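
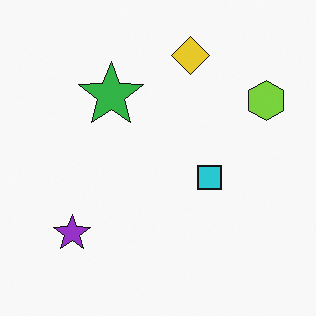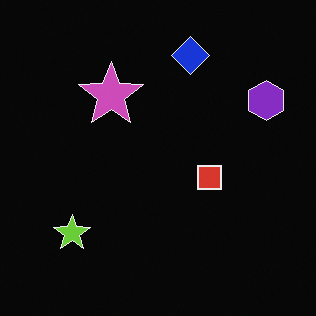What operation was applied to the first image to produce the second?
Color-inverted (negative).

The light background has become dark and every shape's color is its complement — a photographic negative.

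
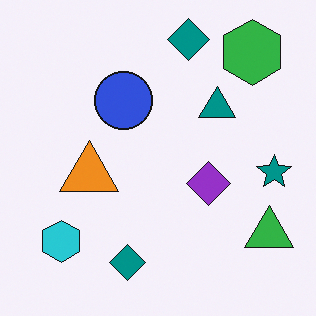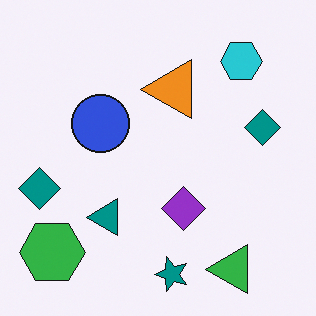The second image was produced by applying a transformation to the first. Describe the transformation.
The second image is the first transposed (reflected across the top-left ↔ bottom-right diagonal).

Shapes have swapped their row and column positions — what was in the top-right is now in the bottom-left — a diagonal reflection.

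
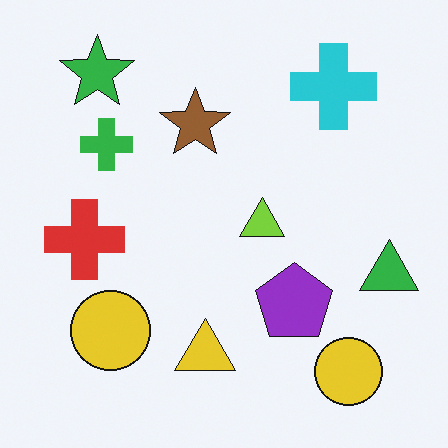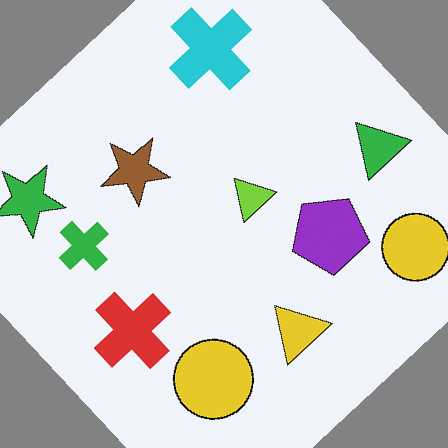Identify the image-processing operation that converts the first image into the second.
Rotated counter-clockwise by a large amount — several tens of degrees.

Every shape is tilted by the same angle and the image corners show triangular fill wedges — a whole-image rotation by a non-right angle.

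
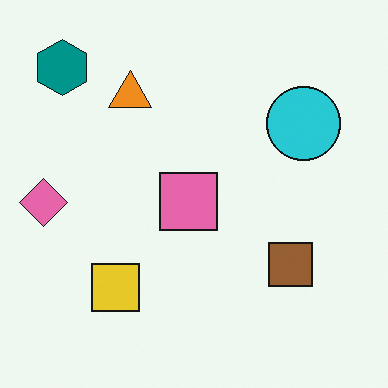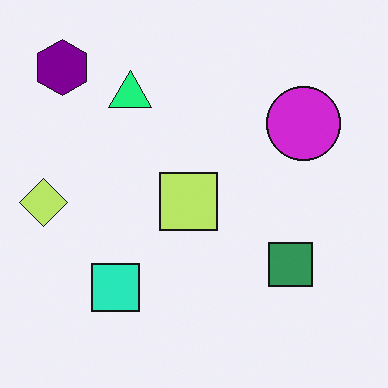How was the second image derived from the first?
It was hue-shifted by a moderate amount.

Every shape's color has rotated by the same amount around the hue wheel — a uniform hue shift.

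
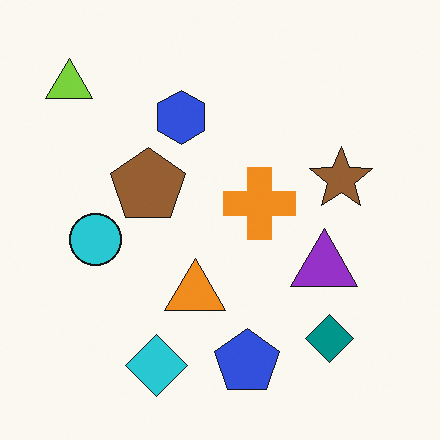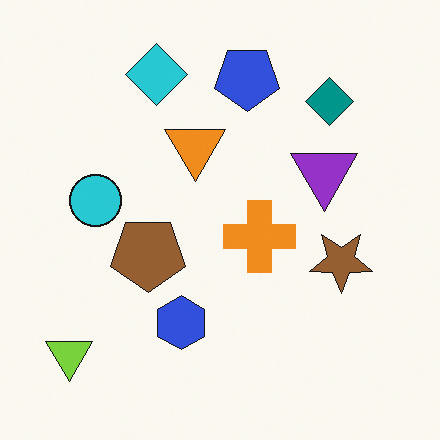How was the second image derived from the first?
The image was flipped vertically (top ↔ bottom).

The cyan diamond is in the bottom of the first image and the top of the second — shapes on opposite sides of the horizontal midline have swapped in a mirror flip.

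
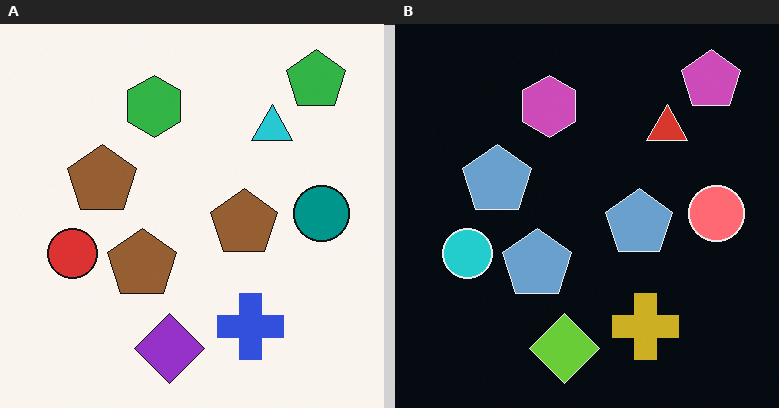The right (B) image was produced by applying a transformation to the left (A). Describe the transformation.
The transformation is: color-inverted (negative).

The light background has become dark and every shape's color is its complement — a photographic negative.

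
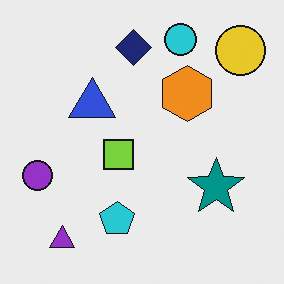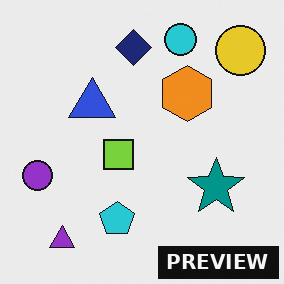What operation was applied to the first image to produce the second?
This is the original image watermarked with the text "PREVIEW" in the lower-right corner.

A dark label reading "PREVIEW" appears in the lower-right corner.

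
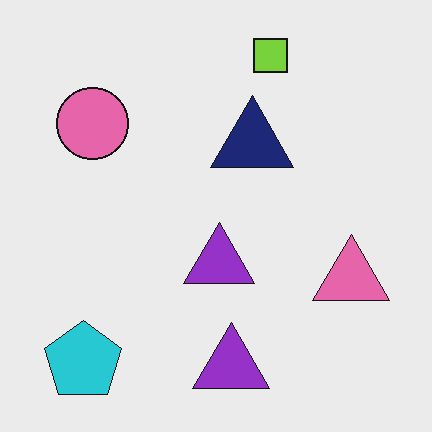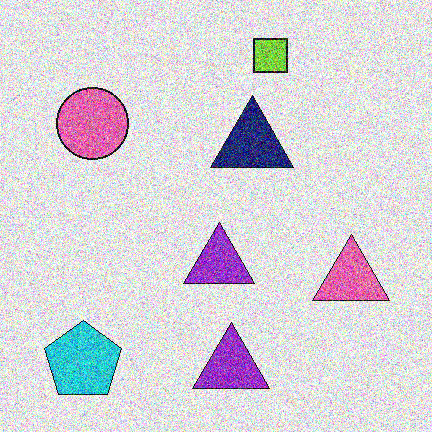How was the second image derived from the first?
It was degraded with heavy additive noise.

Random speckle covers the whole image, including the flat background.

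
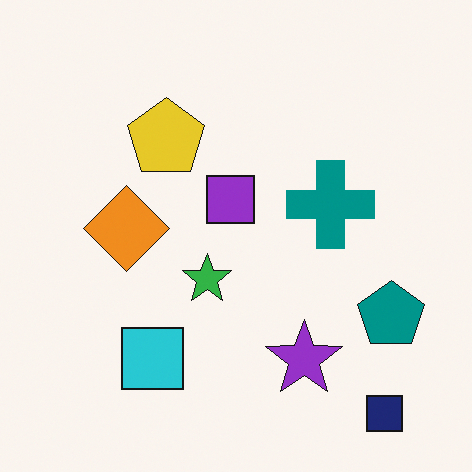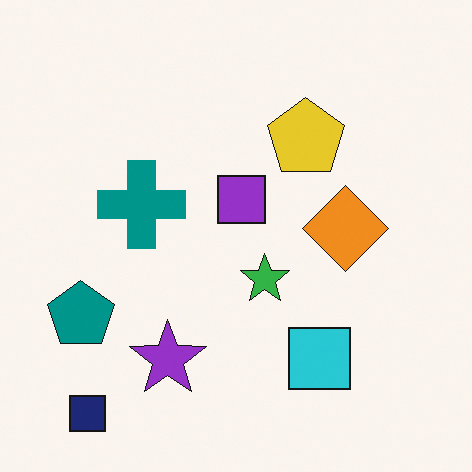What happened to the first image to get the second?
Flipped horizontally (left ↔ right).

The teal pentagon is in the bottom-right of the first image and the bottom-left of the second — shapes on opposite sides of the vertical midline have swapped in a mirror flip.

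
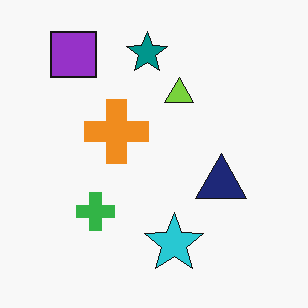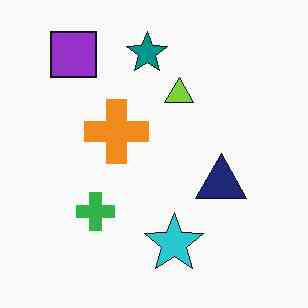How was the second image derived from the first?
The image was JPEG-compressed with visible artifacts.

Blocky 8×8 compression artifacts appear around shape edges and the flat background shows ringing — characteristic JPEG degradation.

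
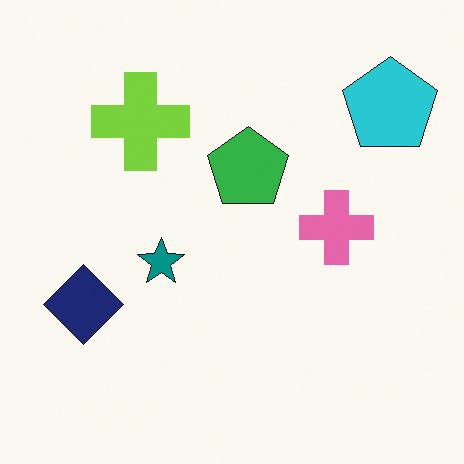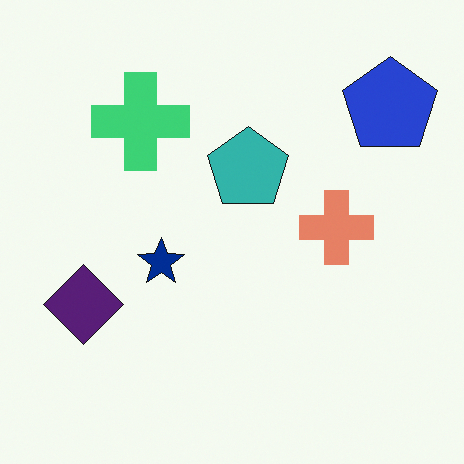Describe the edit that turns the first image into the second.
It was hue-shifted by a small amount.

Every shape's color has rotated by the same amount around the hue wheel — a uniform hue shift.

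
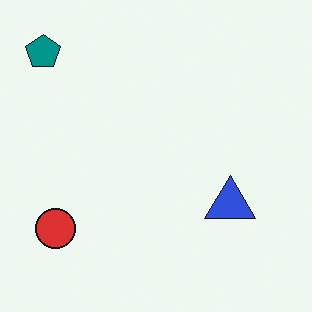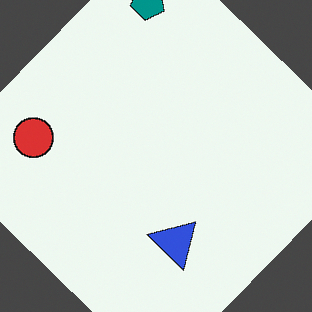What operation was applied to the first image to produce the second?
It was rotated clockwise by a large amount — several tens of degrees.

Every shape is tilted by the same angle and the image corners show triangular fill wedges — a whole-image rotation by a non-right angle.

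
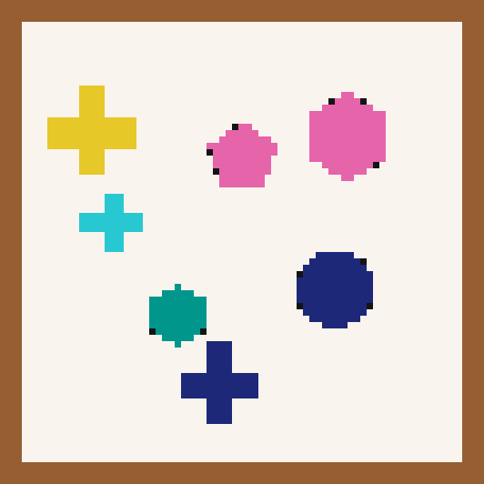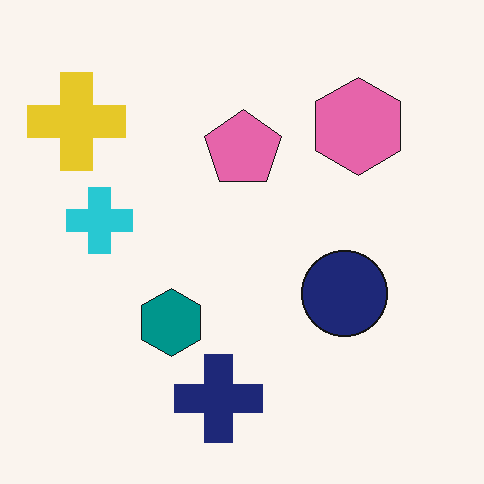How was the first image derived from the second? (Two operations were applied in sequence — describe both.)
The transformation is: moderately pixelated, then framed with a brown border.

Shapes are reduced to large square blocks; fine edges and outlines are lost — a downscale-then-upscale (mosaic) effect. A solid brown frame runs around the edge of the first image, with the content slightly shrunk inside it.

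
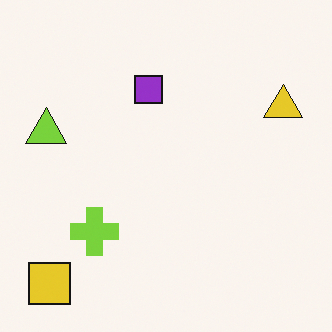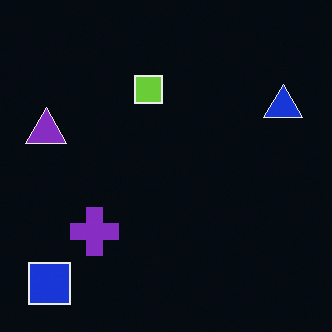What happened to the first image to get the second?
It was color-inverted (negative).

The light background has become dark and every shape's color is its complement — a photographic negative.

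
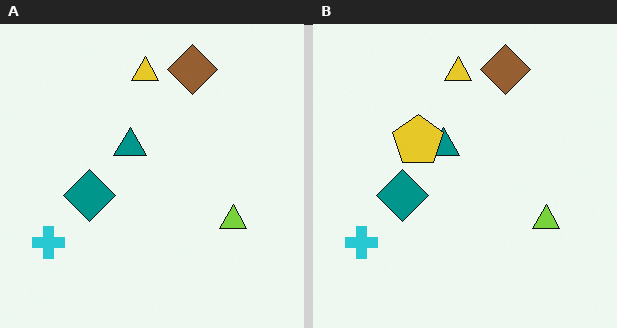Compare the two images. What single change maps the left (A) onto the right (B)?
The right (B) image is the left (A) overlaid with an additional yellow pentagon.

A yellow pentagon appears in the right (B) image that is absent from the left (A).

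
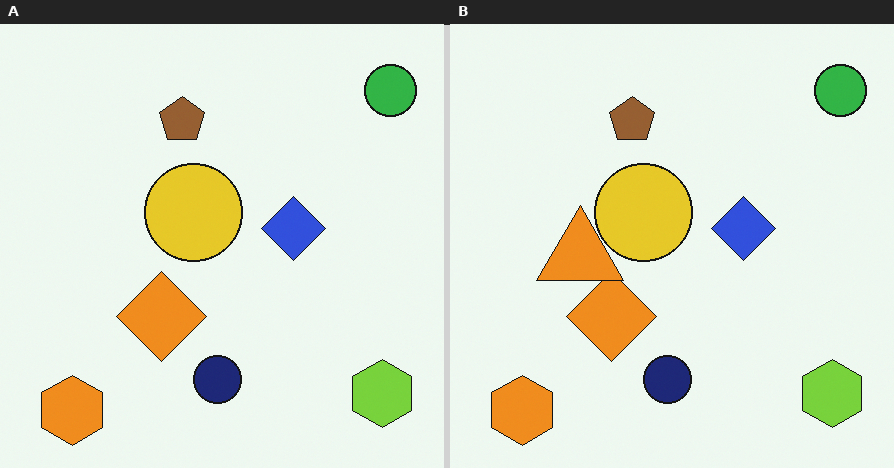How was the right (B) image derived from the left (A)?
This is the original image overlaid with an additional orange triangle.

An orange triangle appears in the right (B) image that is absent from the left (A).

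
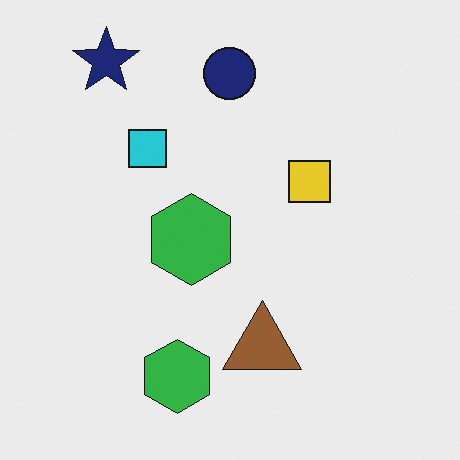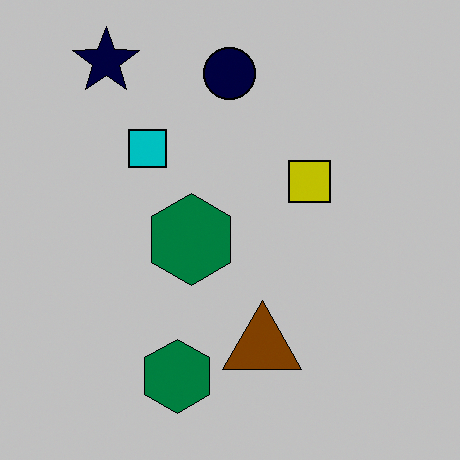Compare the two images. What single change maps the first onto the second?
Heavily posterized to just a handful of flat colors.

Each flat color has snapped to a coarser quantized level — most visibly, the near-white background has dropped to a flat grey.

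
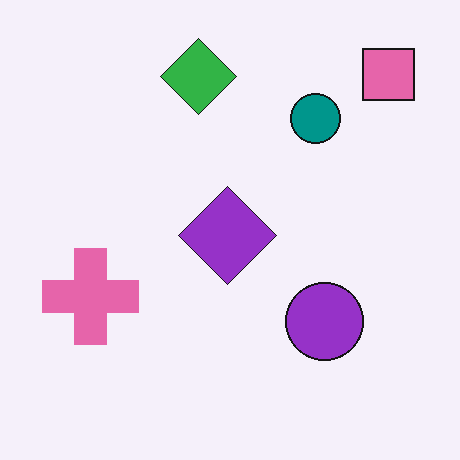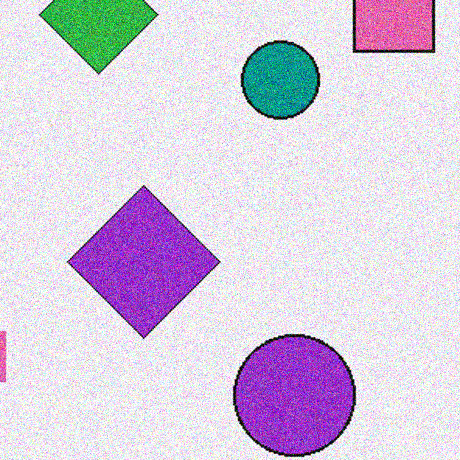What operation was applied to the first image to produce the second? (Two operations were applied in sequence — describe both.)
The transformation is: cropped slightly and scaled back up, then degraded with a thick layer of grain.

The visible shapes are larger and the field of view is narrower; shapes near the original edges may be partly or wholly outside the frame — a crop-and-rescale. Random speckle covers the whole image, including the flat background.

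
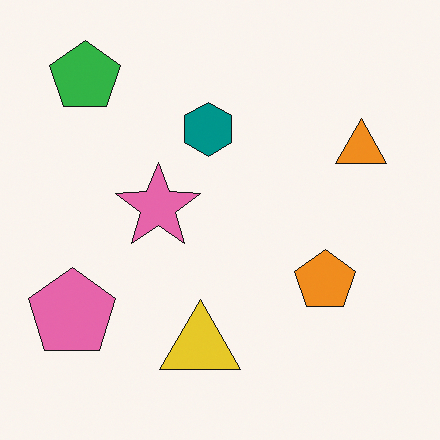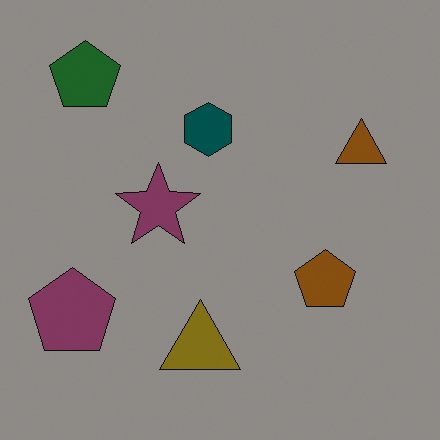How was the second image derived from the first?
This is the original image darkened a lot.

Every pixel — background and shapes alike — is uniformly darkened.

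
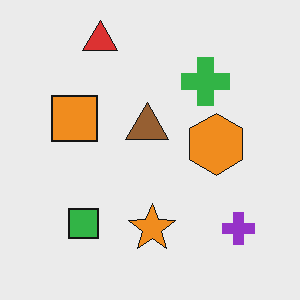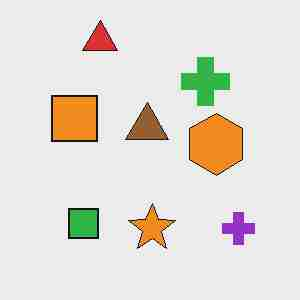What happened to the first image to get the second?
This is the original image degraded with heavy JPEG compression.

Blocky 8×8 compression artifacts appear around shape edges and the flat background shows ringing — characteristic JPEG degradation.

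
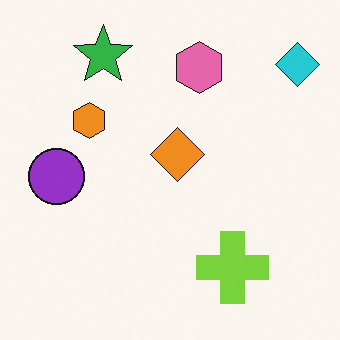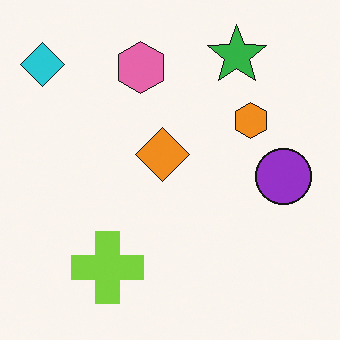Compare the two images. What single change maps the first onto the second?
Flipped horizontally (left ↔ right).

The cyan diamond is in the top-right of the first image and the top-left of the second — shapes on opposite sides of the vertical midline have swapped in a mirror flip.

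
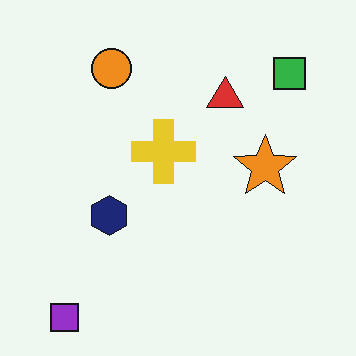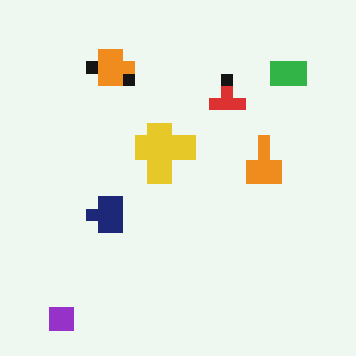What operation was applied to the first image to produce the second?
This is the original image heavily pixelated into large blocks.

Shapes are reduced to large square blocks; fine edges and outlines are lost — a downscale-then-upscale (mosaic) effect.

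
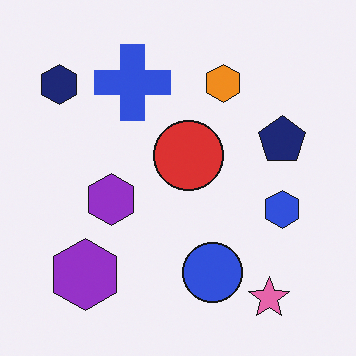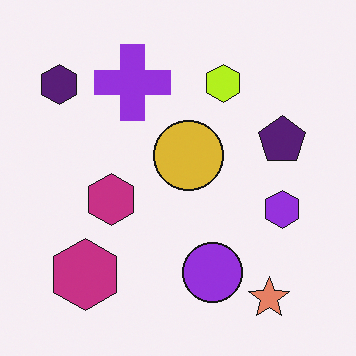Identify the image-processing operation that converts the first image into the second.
Hue-shifted slightly.

Every shape's color has rotated by the same amount around the hue wheel — a uniform hue shift.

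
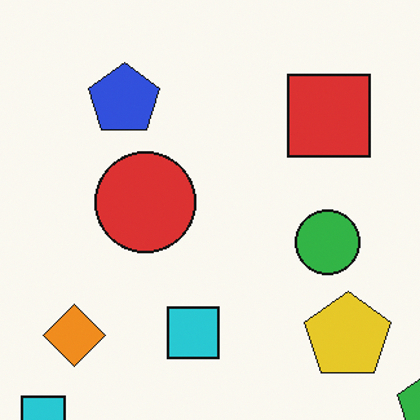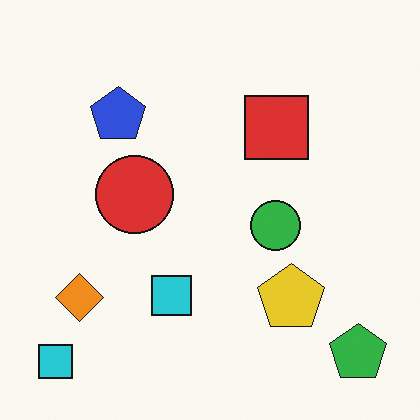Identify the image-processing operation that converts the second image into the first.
Cropped slightly and scaled back up.

The visible shapes are larger and the field of view is narrower; shapes near the original edges may be partly or wholly outside the frame — a crop-and-rescale.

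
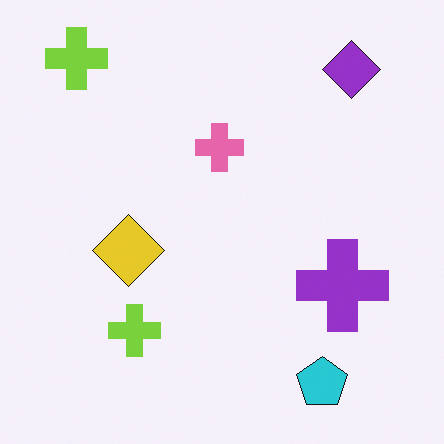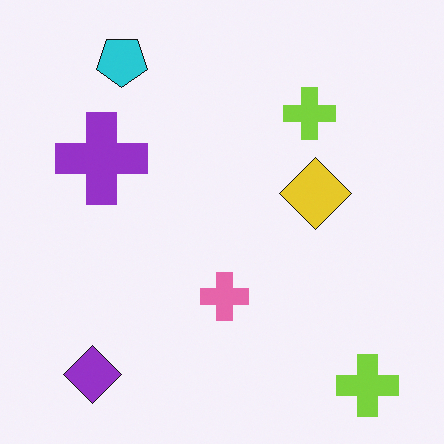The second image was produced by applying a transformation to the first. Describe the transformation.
The transformation is: rotated 180°.

The purple diamond sits in the top-right of the first image and the bottom-left of the second — consistent with a whole-image 180° rotation.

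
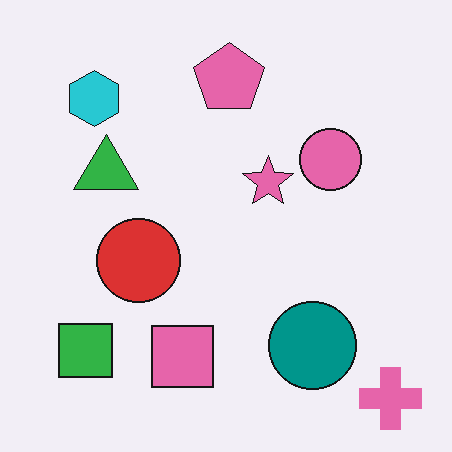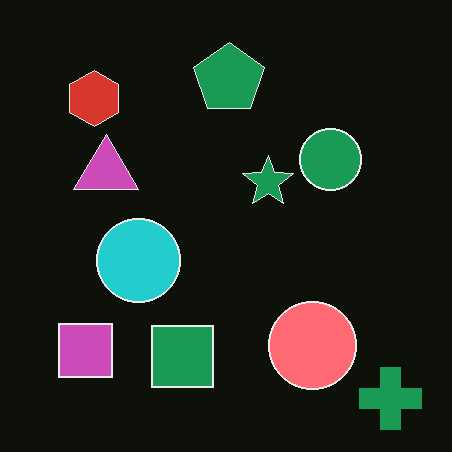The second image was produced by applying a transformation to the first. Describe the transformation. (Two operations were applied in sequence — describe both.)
It was color-inverted (negative), then given moderate JPEG compression.

The light background has become dark and every shape's color is its complement — a photographic negative. Blocky 8×8 compression artifacts appear around shape edges and the flat background shows ringing — characteristic JPEG degradation.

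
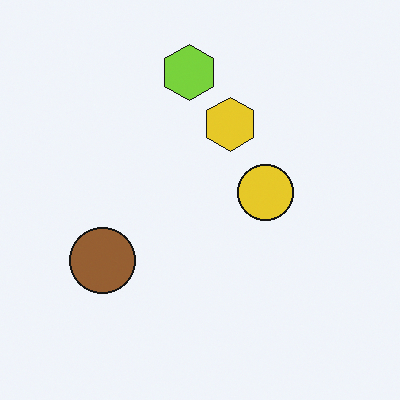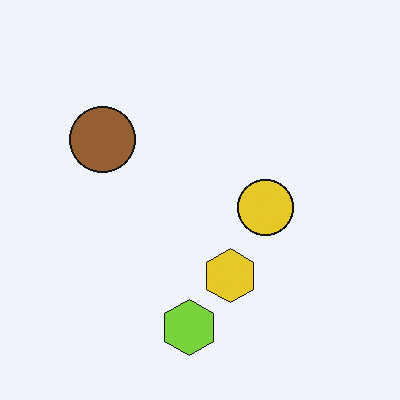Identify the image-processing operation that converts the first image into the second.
The second image is the first flipped vertically (top ↔ bottom).

The lime hexagon is in the top of the first image and the bottom of the second — shapes on opposite sides of the horizontal midline have swapped in a mirror flip.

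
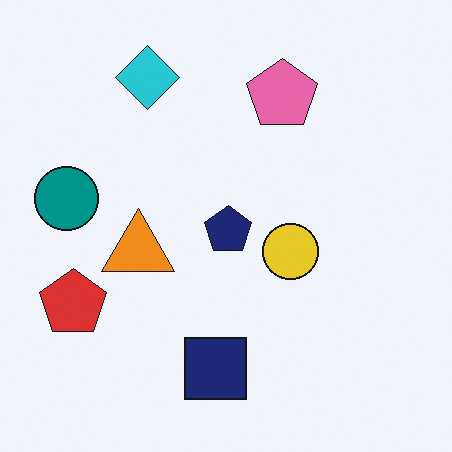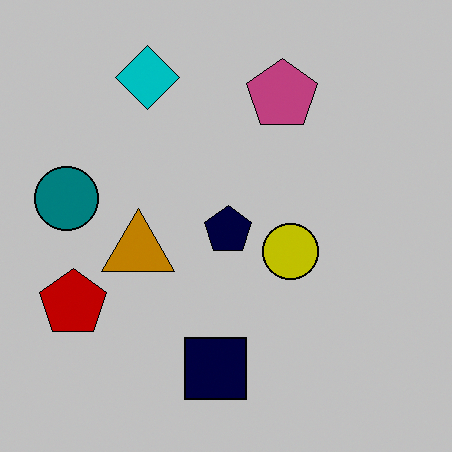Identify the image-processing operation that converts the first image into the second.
Aggressively posterized.

Each flat color has snapped to a coarser quantized level — most visibly, the near-white background has dropped to a flat grey.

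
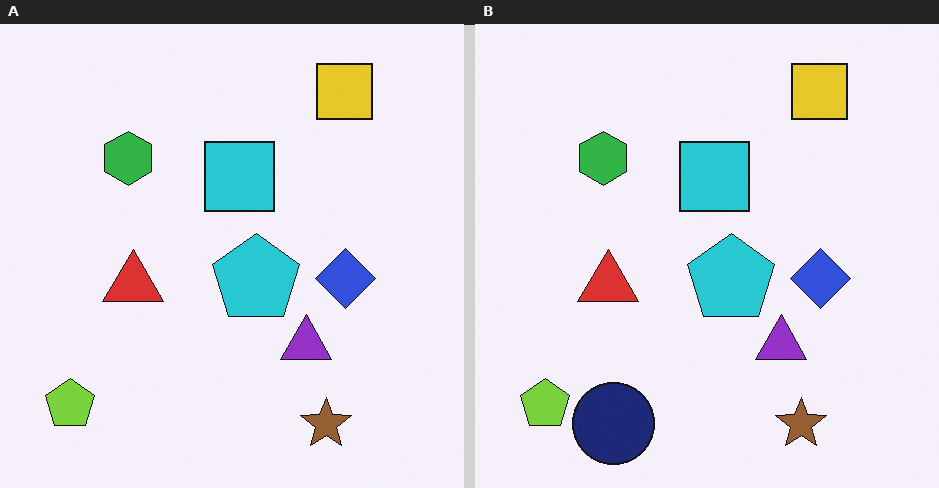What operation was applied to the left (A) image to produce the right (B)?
The image was overlaid with an additional navy circle.

A navy circle appears in the right (B) image that is absent from the left (A).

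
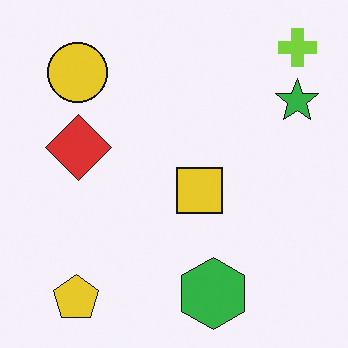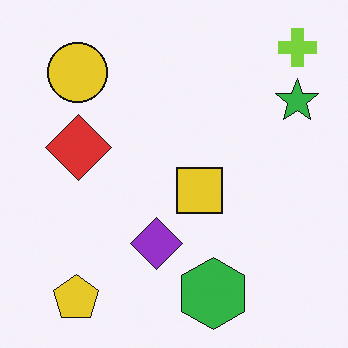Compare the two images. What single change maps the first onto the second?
This is the original image overlaid with an additional purple diamond.

A purple diamond appears in the second image that is absent from the first.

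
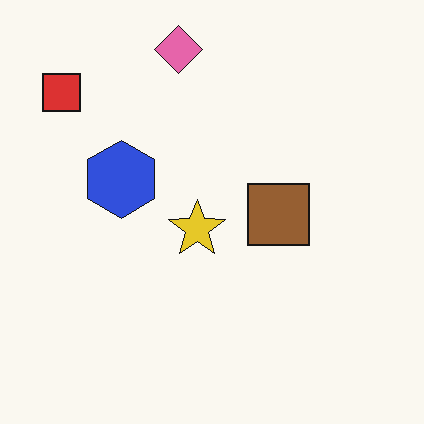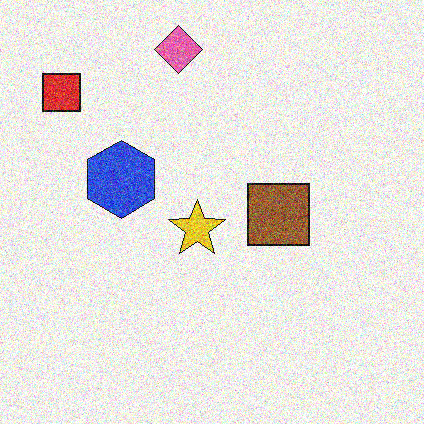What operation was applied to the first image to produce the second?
Degraded with heavy additive noise.

Random speckle covers the whole image, including the flat background.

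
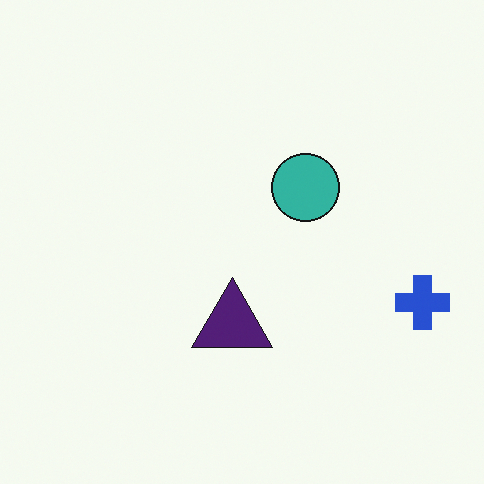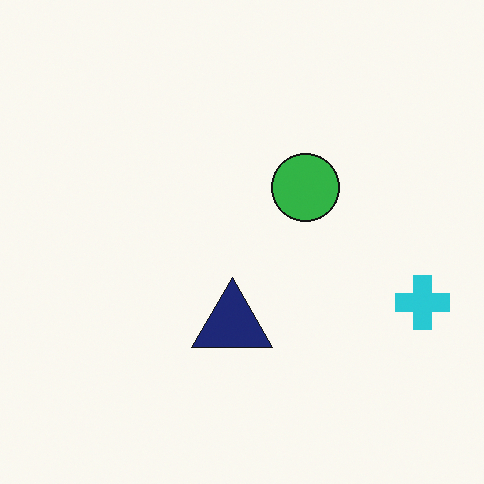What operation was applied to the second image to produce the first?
Hue-shifted slightly.

Every shape's color has rotated by the same amount around the hue wheel — a uniform hue shift.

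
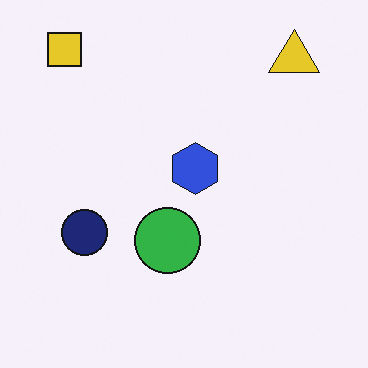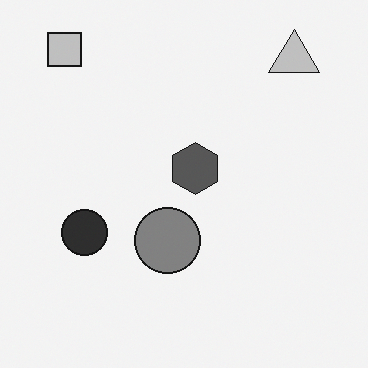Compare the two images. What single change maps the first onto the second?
The transformation is: converted to grayscale.

All color is removed — every shape is now a shade of grey.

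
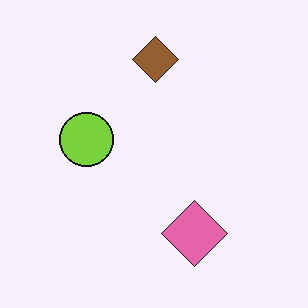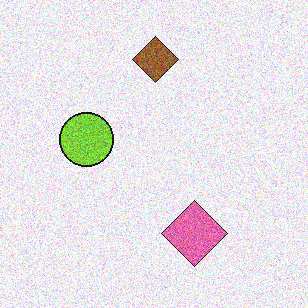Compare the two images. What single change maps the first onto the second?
It was degraded with strong gaussian noise.

Random speckle covers the whole image, including the flat background.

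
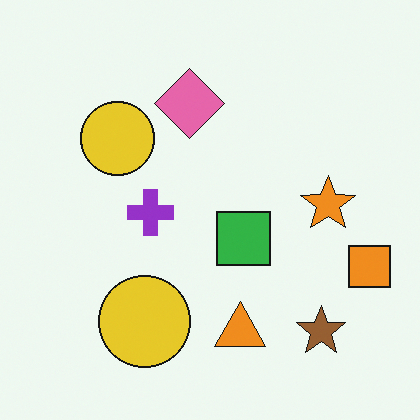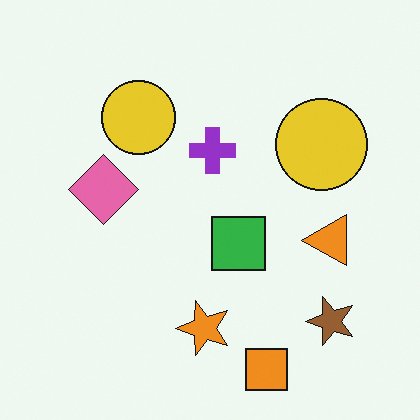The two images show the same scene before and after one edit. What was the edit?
The image was transposed (reflected across the top-left ↔ bottom-right diagonal).

Shapes have swapped their row and column positions — what was in the top-right is now in the bottom-left — a diagonal reflection.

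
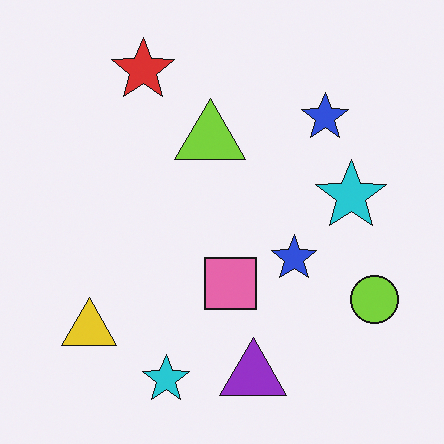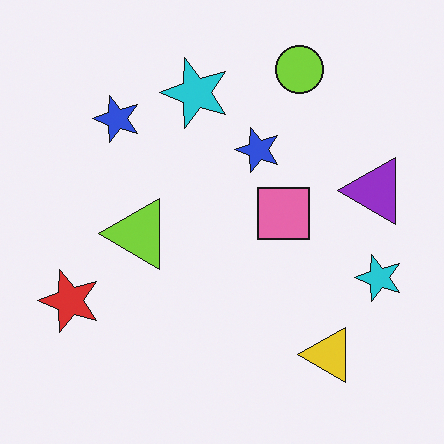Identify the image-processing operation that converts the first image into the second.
Rotated 90° counter-clockwise.

The red star sits in the top-left of the first image and the bottom-left of the second — consistent with a whole-image 90° counter-clockwise rotation.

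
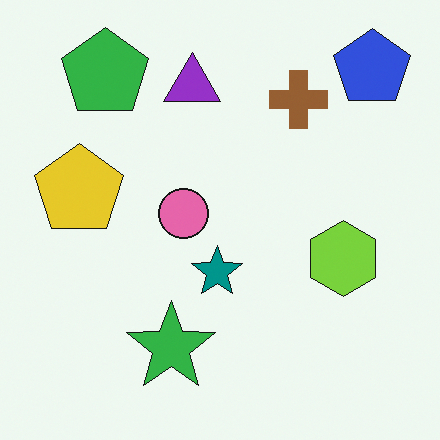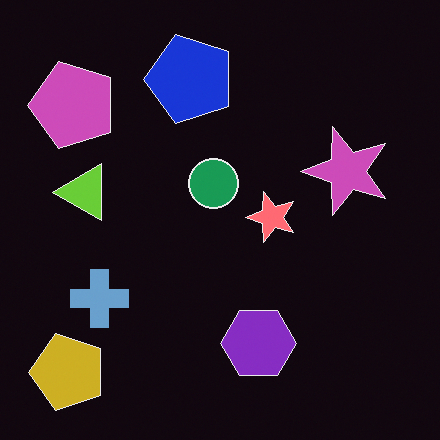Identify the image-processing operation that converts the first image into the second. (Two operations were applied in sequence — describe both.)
The second image is the first color-inverted (negative), then transposed (reflected across the top-left ↔ bottom-right diagonal).

The light background has become dark and every shape's color is its complement — a photographic negative. Shapes have swapped their row and column positions — what was in the top-right is now in the bottom-left — a diagonal reflection.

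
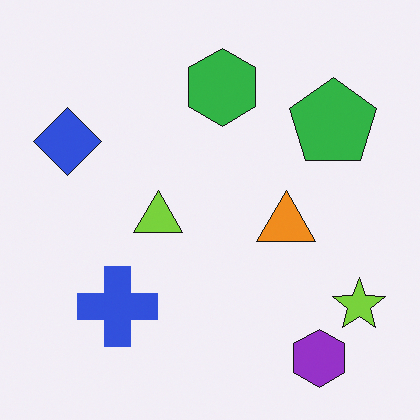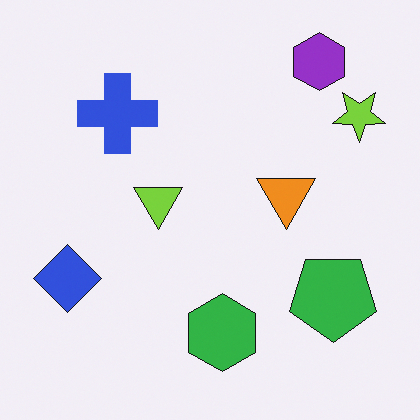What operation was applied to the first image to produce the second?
The image was flipped vertically (top ↔ bottom).

The purple hexagon is in the bottom-right of the first image and the top-right of the second — shapes on opposite sides of the horizontal midline have swapped in a mirror flip.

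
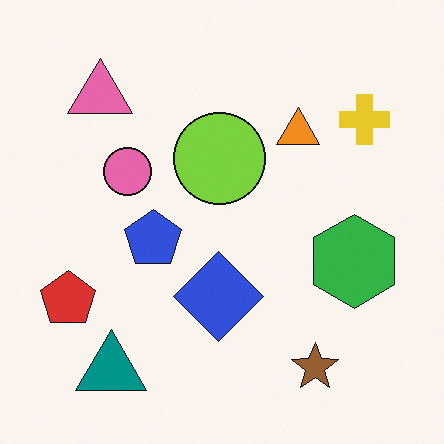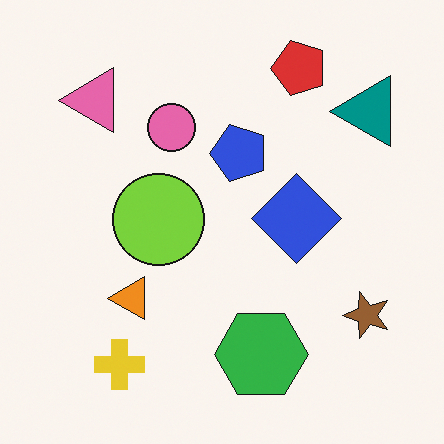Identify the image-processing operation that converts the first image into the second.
The second image is the first transposed (reflected across the top-left ↔ bottom-right diagonal).

Shapes have swapped their row and column positions — what was in the top-right is now in the bottom-left — a diagonal reflection.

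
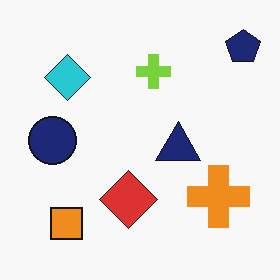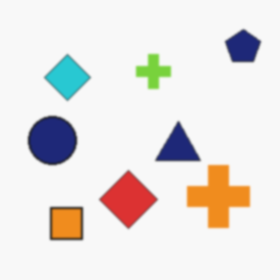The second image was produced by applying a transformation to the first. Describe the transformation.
The transformation is: given a subtle gaussian blur.

Shape edges and outlines are uniformly softened across the whole image.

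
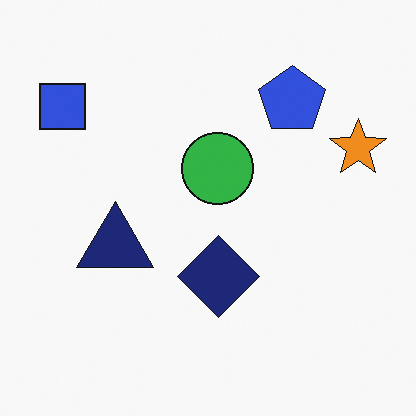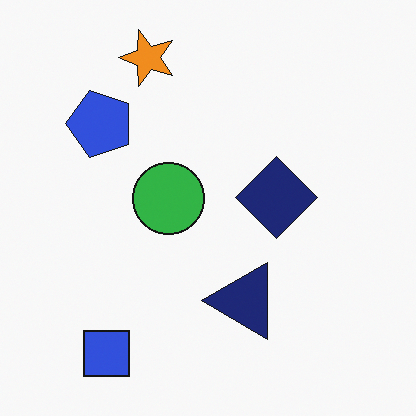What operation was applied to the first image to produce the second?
The image was rotated 90° counter-clockwise.

The blue square sits in the top-left of the first image and the bottom-left of the second — consistent with a whole-image 90° counter-clockwise rotation.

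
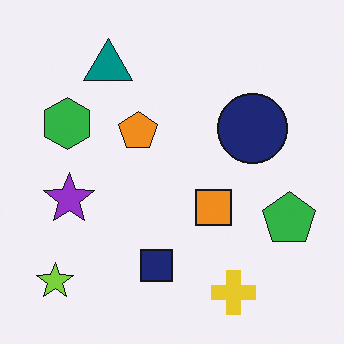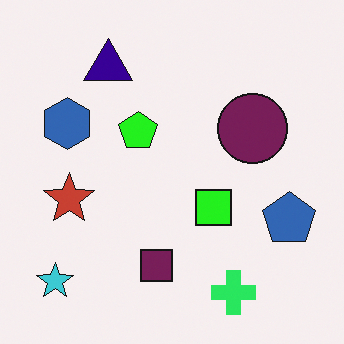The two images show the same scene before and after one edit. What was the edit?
The image was hue-shifted noticeably.

Every shape's color has rotated by the same amount around the hue wheel — a uniform hue shift.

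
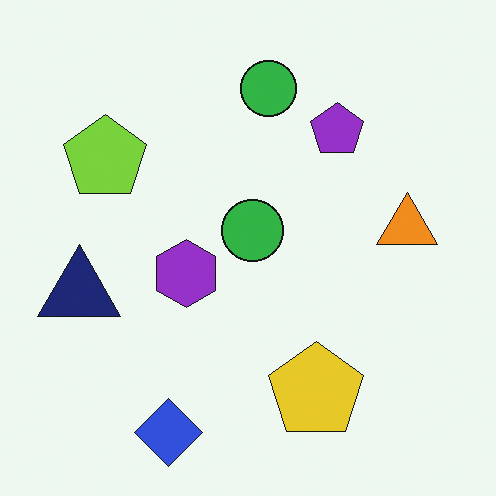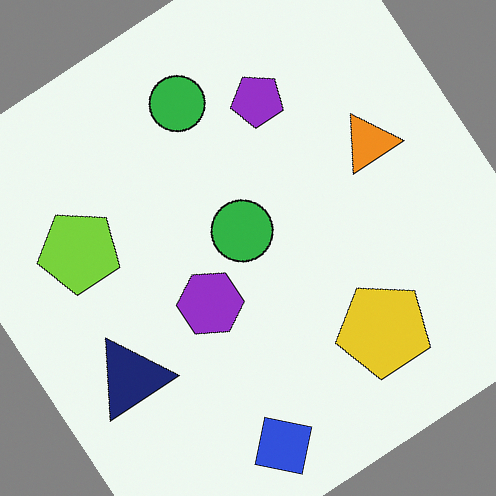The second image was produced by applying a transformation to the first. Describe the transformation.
This is the original image rotated counter-clockwise by a large amount — several tens of degrees.

Every shape is tilted by the same angle and the image corners show triangular fill wedges — a whole-image rotation by a non-right angle.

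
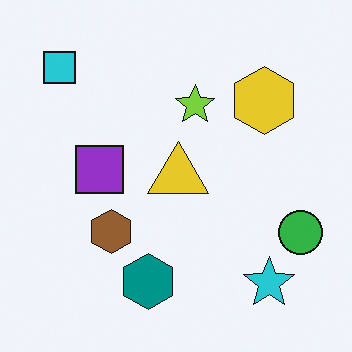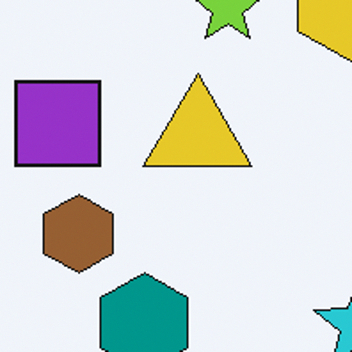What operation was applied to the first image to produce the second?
The image was cropped to a noticeably smaller region and rescaled.

The visible shapes are larger and the field of view is narrower; shapes near the original edges may be partly or wholly outside the frame — a crop-and-rescale.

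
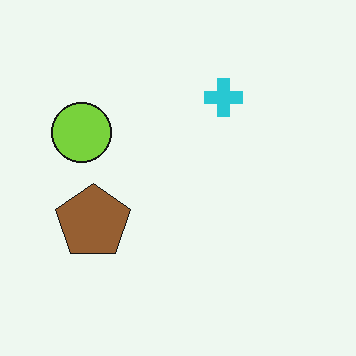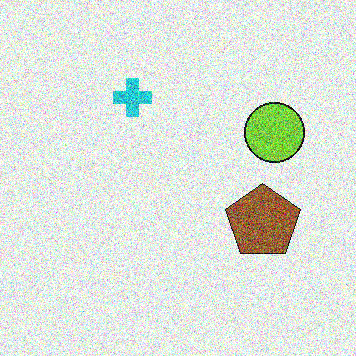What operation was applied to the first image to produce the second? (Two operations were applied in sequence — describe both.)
It was degraded with heavy additive noise, then flipped horizontally (left ↔ right).

Random speckle covers the whole image, including the flat background. The lime circle is in the left of the first image and the right of the second — shapes on opposite sides of the vertical midline have swapped in a mirror flip.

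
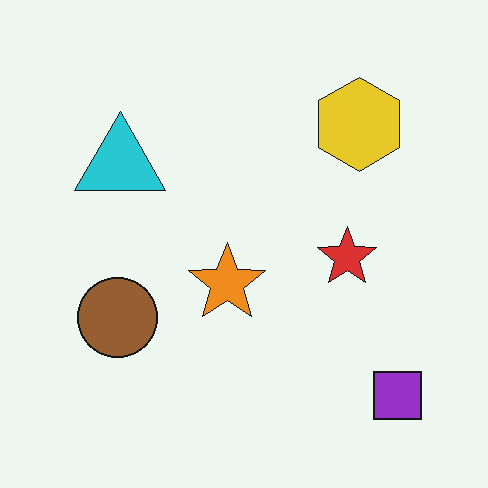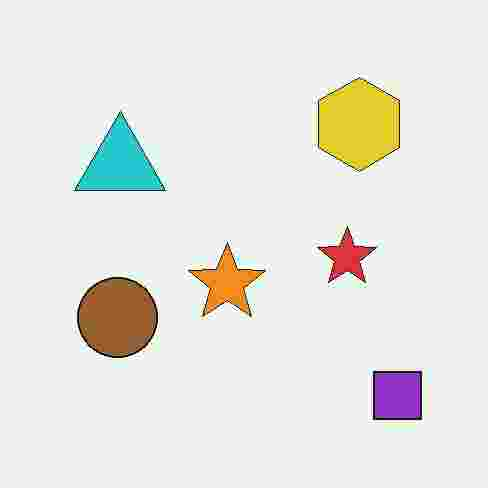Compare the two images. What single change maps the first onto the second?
The transformation is: degraded with heavy JPEG compression.

Blocky 8×8 compression artifacts appear around shape edges and the flat background shows ringing — characteristic JPEG degradation.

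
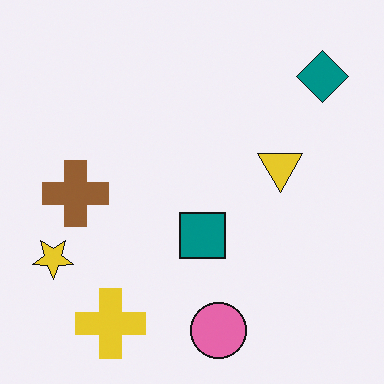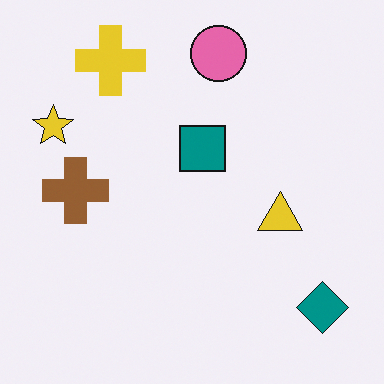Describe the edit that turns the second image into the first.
This is the original image flipped vertically (top ↔ bottom).

The pink circle is in the top of the second image and the bottom of the first — shapes on opposite sides of the horizontal midline have swapped in a mirror flip.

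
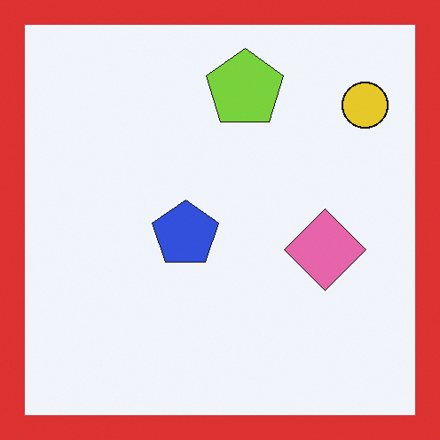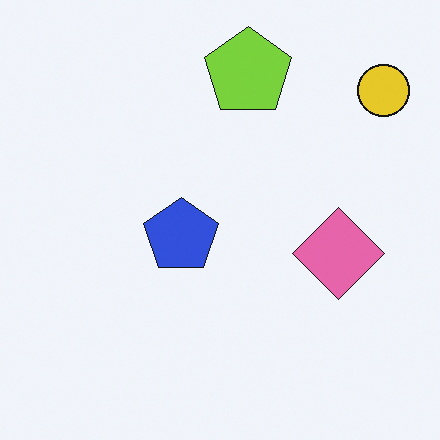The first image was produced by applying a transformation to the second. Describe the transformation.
The image was framed with a red border.

A solid red frame runs around the edge of the first image, with the content slightly shrunk inside it.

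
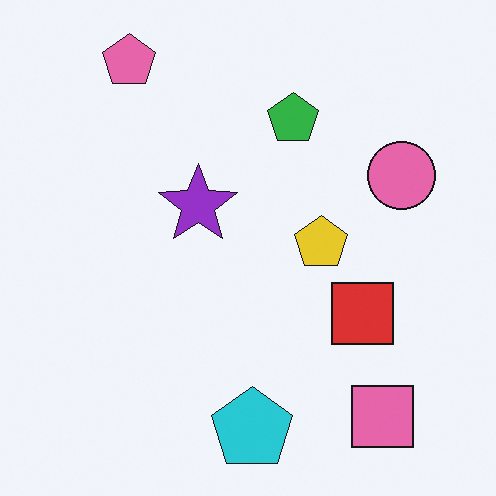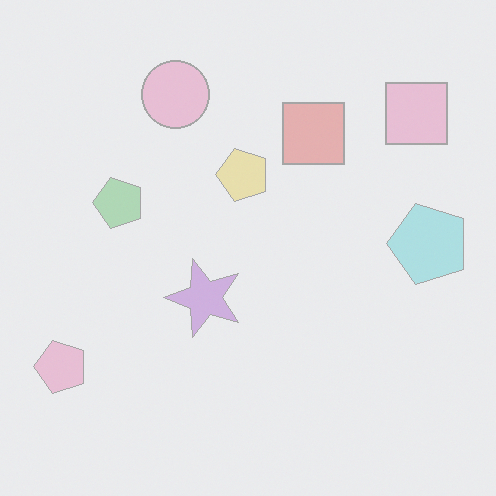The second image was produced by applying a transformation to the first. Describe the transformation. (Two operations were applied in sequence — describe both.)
The transformation is: rotated 90° counter-clockwise, then given much lower contrast.

The pink pentagon sits in the top-left of the first image and the bottom-left of the second — consistent with a whole-image 90° counter-clockwise rotation. Tones are pushed toward mid-grey across the whole image — a global contrast change.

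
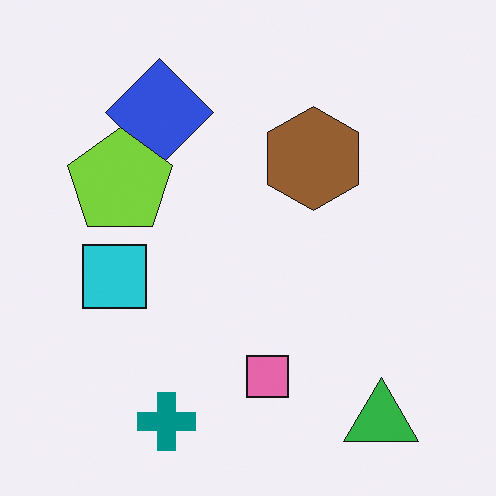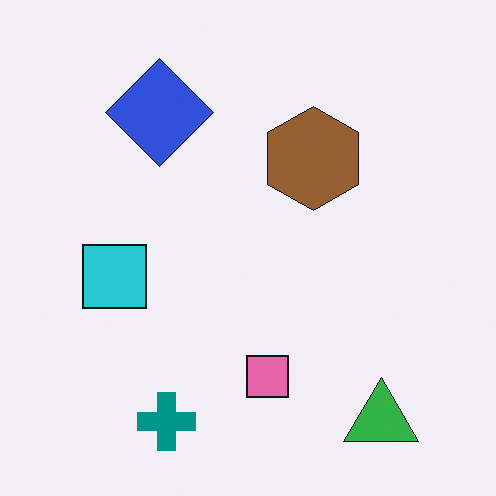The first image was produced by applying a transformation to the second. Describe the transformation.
Overlaid with an additional lime pentagon.

A lime pentagon appears in the first image that is absent from the second.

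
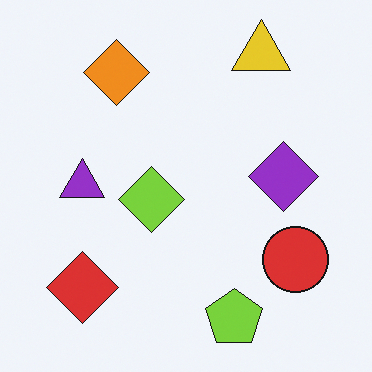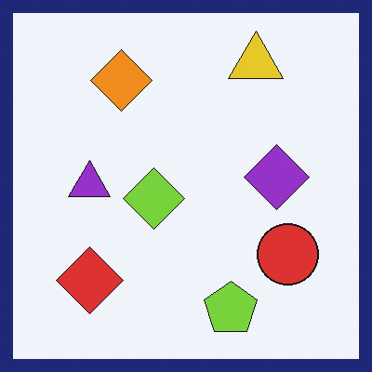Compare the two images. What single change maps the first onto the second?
Framed with a navy border.

A solid navy frame runs around the edge of the second image, with the content slightly shrunk inside it.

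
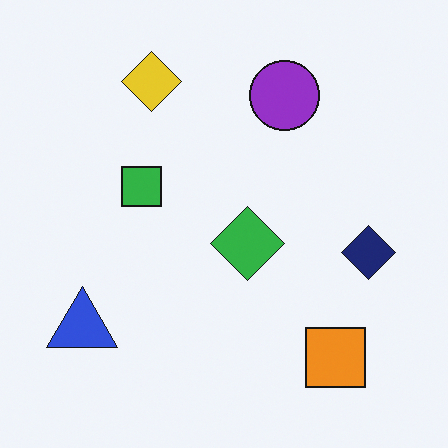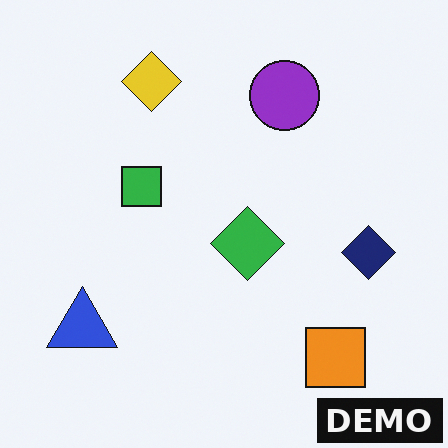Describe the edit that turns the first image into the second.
The second image is the first watermarked with the text "DEMO" in the lower-right corner.

A dark label reading "DEMO" appears in the lower-right corner.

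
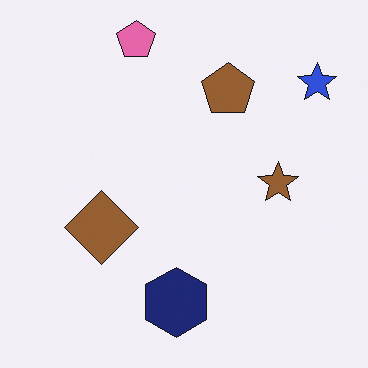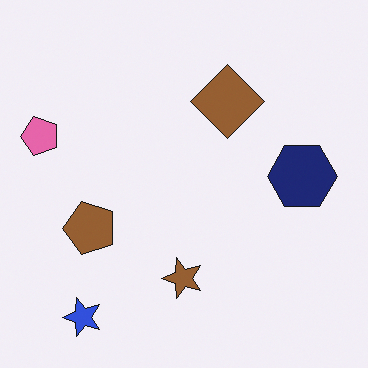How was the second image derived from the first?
The second image is the first transposed (reflected across the top-left ↔ bottom-right diagonal).

Shapes have swapped their row and column positions — what was in the top-right is now in the bottom-left — a diagonal reflection.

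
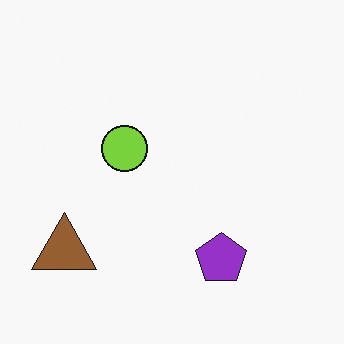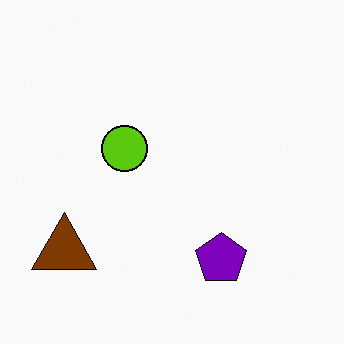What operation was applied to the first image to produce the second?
The transformation is: given slightly increased contrast.

Tones are pushed away from mid-grey across the whole image — a global contrast change.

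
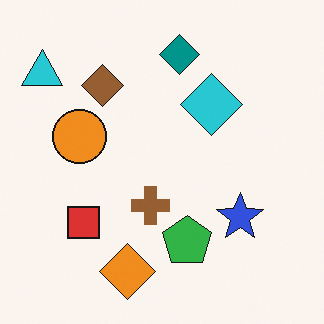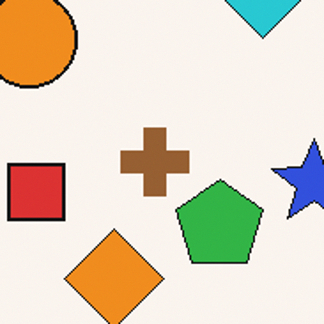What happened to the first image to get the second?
The image was cropped to a noticeably smaller region and rescaled.

The visible shapes are larger and the field of view is narrower; shapes near the original edges may be partly or wholly outside the frame — a crop-and-rescale.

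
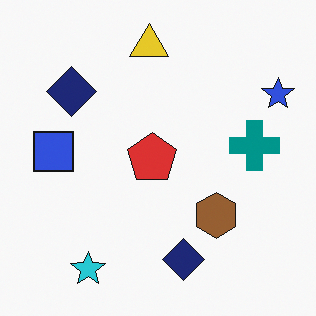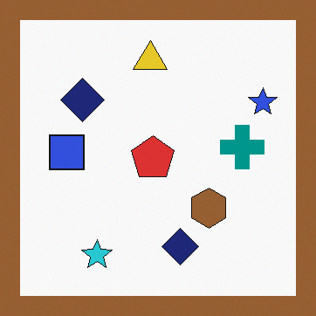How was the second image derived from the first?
The second image is the first framed with a brown border.

A solid brown frame runs around the edge of the second image, with the content slightly shrunk inside it.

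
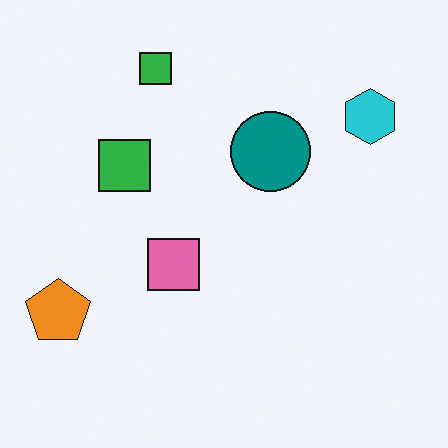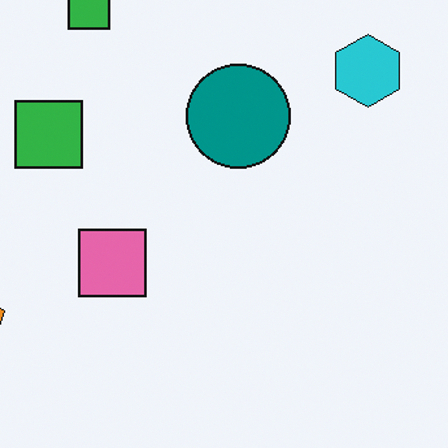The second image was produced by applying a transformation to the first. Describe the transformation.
The second image is the first cropped to a modestly smaller region and rescaled.

The visible shapes are larger and the field of view is narrower; shapes near the original edges may be partly or wholly outside the frame — a crop-and-rescale.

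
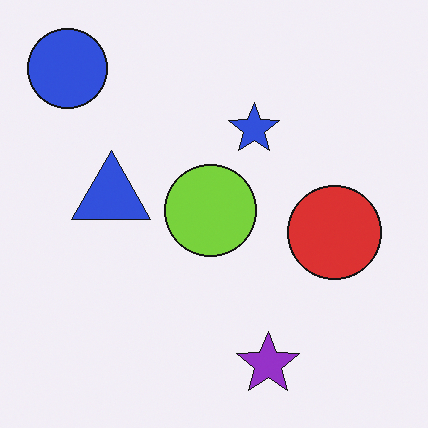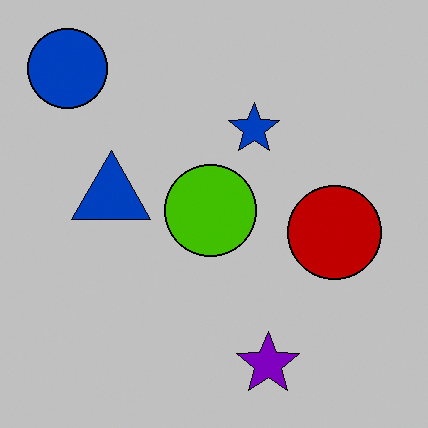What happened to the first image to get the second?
The transformation is: heavily posterized to just a handful of flat colors.

Each flat color has snapped to a coarser quantized level — most visibly, the near-white background has dropped to a flat grey.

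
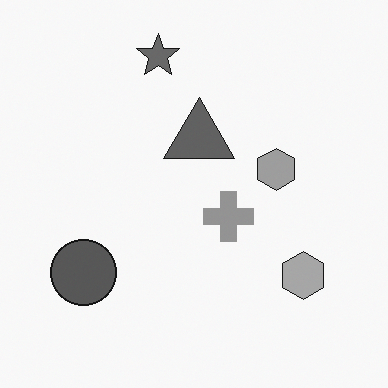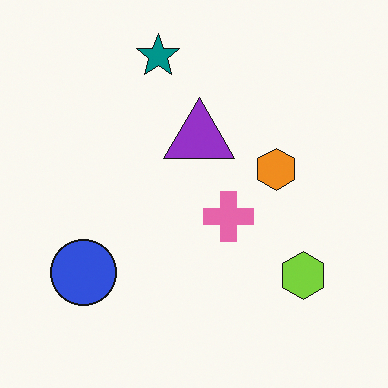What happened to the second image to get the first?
Converted to grayscale.

All color is removed — every shape is now a shade of grey.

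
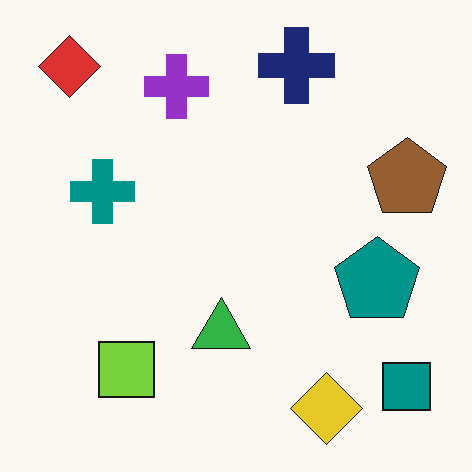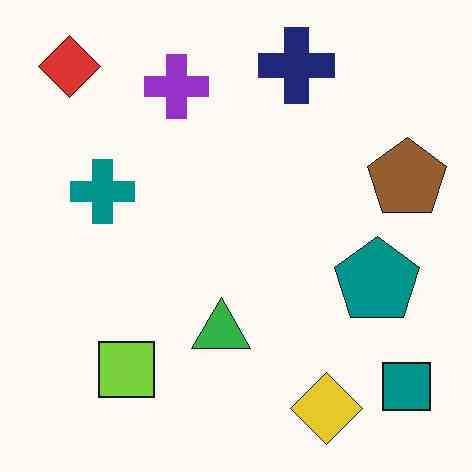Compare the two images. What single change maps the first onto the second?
This is the original image given moderate JPEG compression.

Blocky 8×8 compression artifacts appear around shape edges and the flat background shows ringing — characteristic JPEG degradation.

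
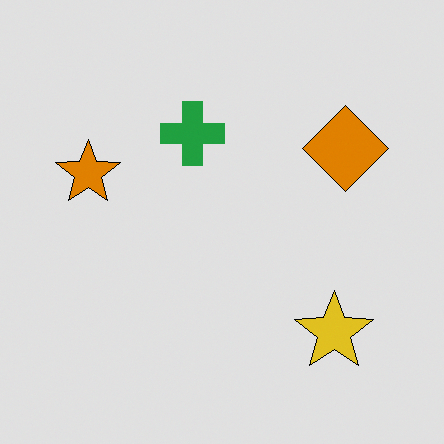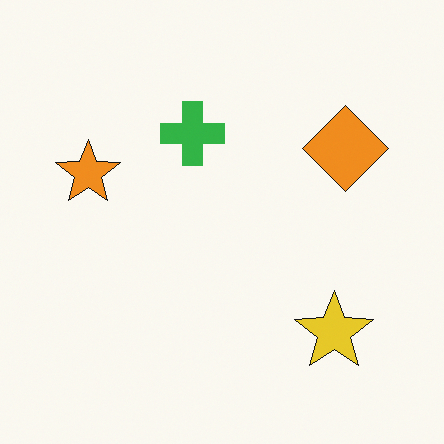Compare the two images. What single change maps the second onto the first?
Posterized to a reduced palette.

Each flat color has snapped to a coarser quantized level — most visibly, the near-white background has dropped to a flat grey.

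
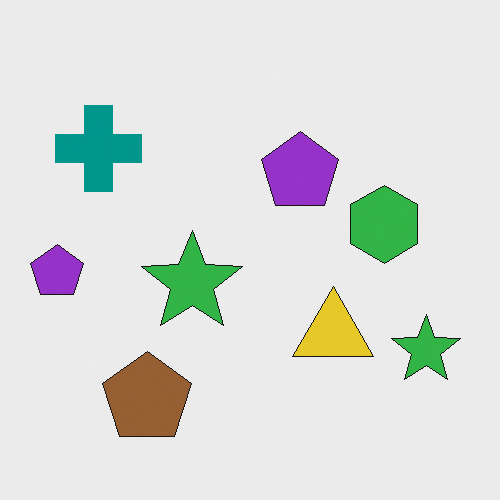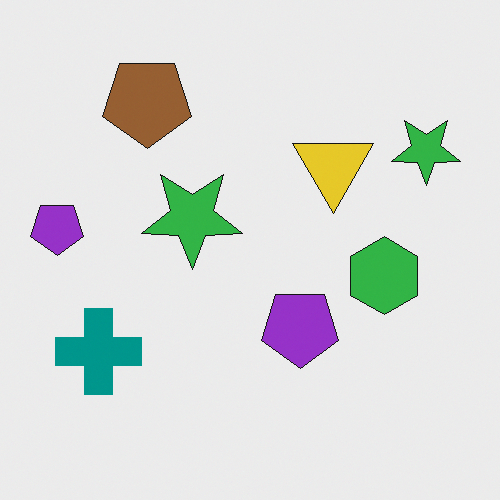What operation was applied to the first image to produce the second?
This is the original image flipped vertically (top ↔ bottom).

The brown pentagon is in the bottom-left of the first image and the top-left of the second — shapes on opposite sides of the horizontal midline have swapped in a mirror flip.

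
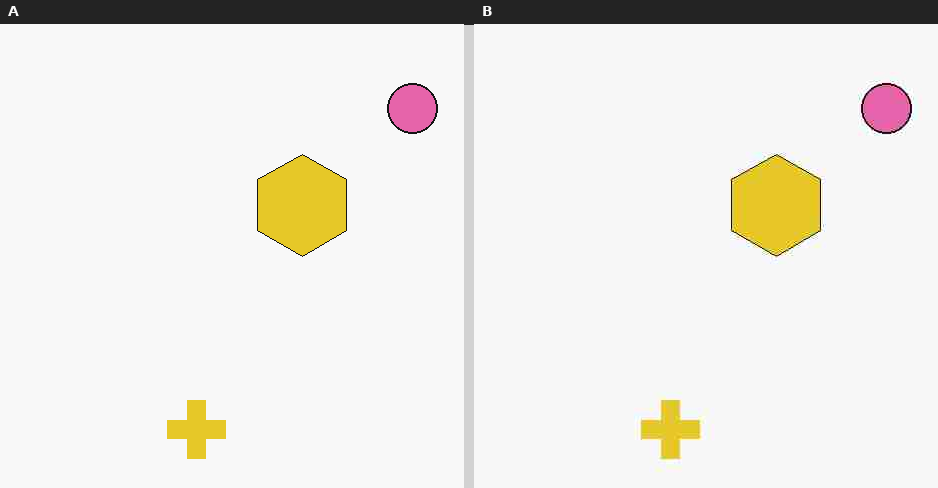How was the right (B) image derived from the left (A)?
This is the original image heavily JPEG-compressed with obvious blocking artifacts.

Blocky 8×8 compression artifacts appear around shape edges and the flat background shows ringing — characteristic JPEG degradation.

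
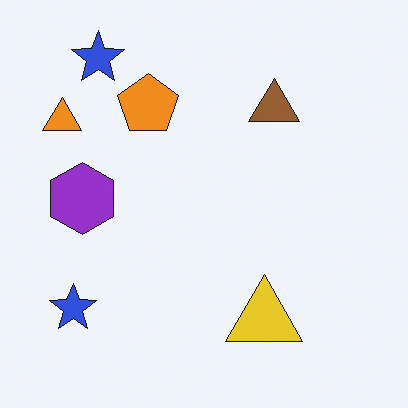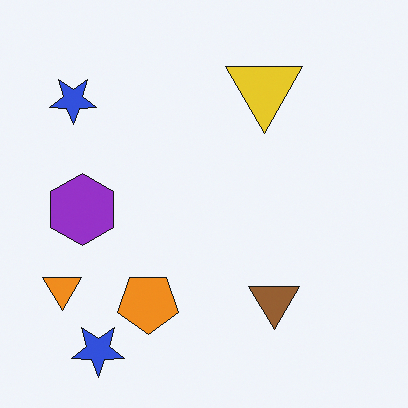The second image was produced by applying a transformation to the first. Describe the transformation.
The second image is the first flipped vertically (top ↔ bottom).

The yellow triangle is in the bottom of the first image and the top of the second — shapes on opposite sides of the horizontal midline have swapped in a mirror flip.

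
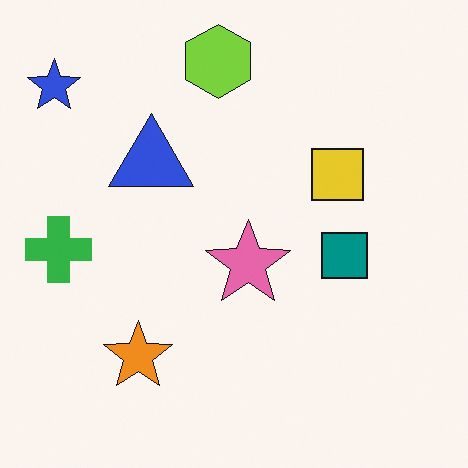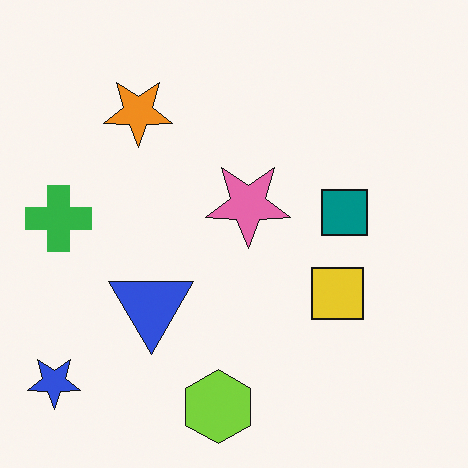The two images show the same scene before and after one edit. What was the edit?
The image was flipped vertically (top ↔ bottom).

The lime hexagon is in the top of the first image and the bottom of the second — shapes on opposite sides of the horizontal midline have swapped in a mirror flip.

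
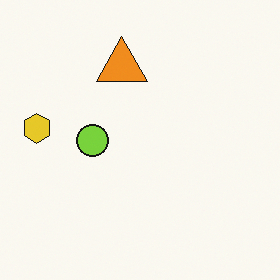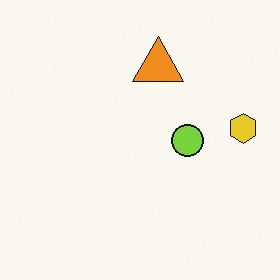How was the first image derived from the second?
The first image is the second flipped horizontally (left ↔ right).

The yellow hexagon is in the right of the second image and the left of the first — shapes on opposite sides of the vertical midline have swapped in a mirror flip.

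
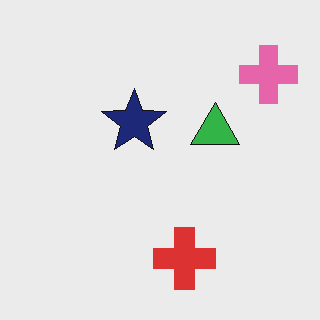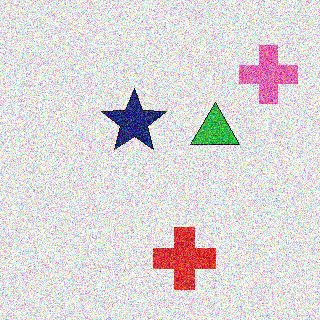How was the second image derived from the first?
This is the original image degraded with heavy additive noise.

Random speckle covers the whole image, including the flat background.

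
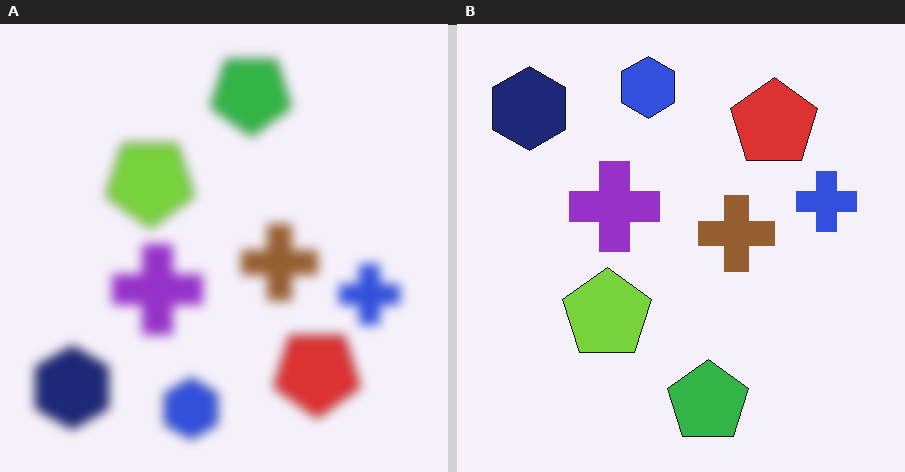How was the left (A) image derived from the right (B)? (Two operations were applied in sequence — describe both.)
The image was flipped vertically (top ↔ bottom), then strongly gaussian-blurred.

The blue hexagon is in the top of the right (B) image and the bottom of the left (A) — shapes on opposite sides of the horizontal midline have swapped in a mirror flip. Shape edges and outlines are uniformly softened across the whole image.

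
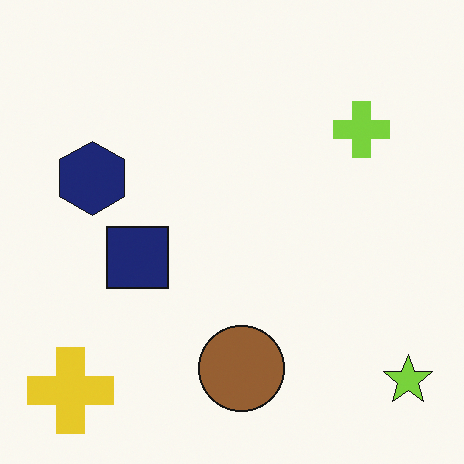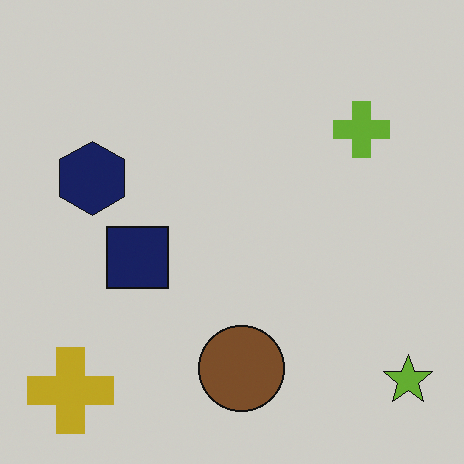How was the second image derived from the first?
This is the original image darkened a little.

Every pixel — background and shapes alike — is uniformly darkened.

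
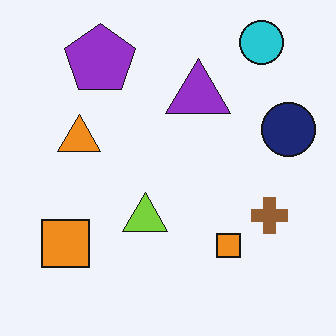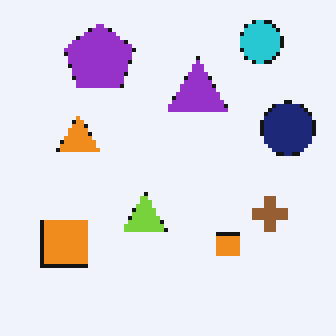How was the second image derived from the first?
It was mildly pixelated.

Shapes are reduced to large square blocks; fine edges and outlines are lost — a downscale-then-upscale (mosaic) effect.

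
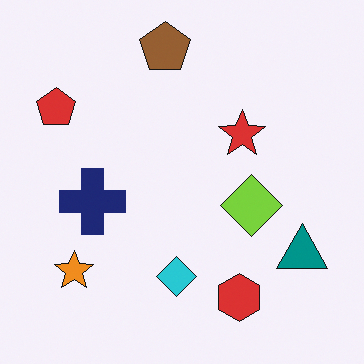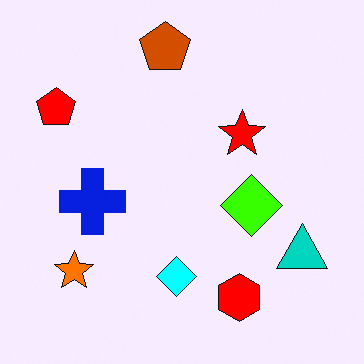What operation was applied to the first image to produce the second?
This is the original image heavily oversaturated.

All colors are more vivid — a global saturation change.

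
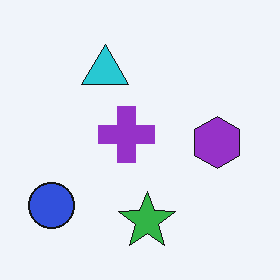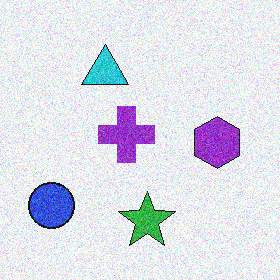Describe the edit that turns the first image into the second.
Degraded with moderate additive noise.

Random speckle covers the whole image, including the flat background.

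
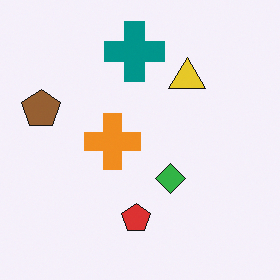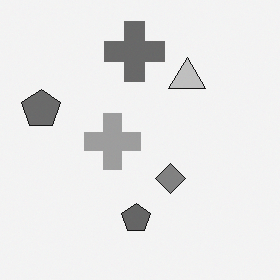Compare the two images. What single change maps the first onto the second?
The image was converted to grayscale.

All color is removed — every shape is now a shade of grey.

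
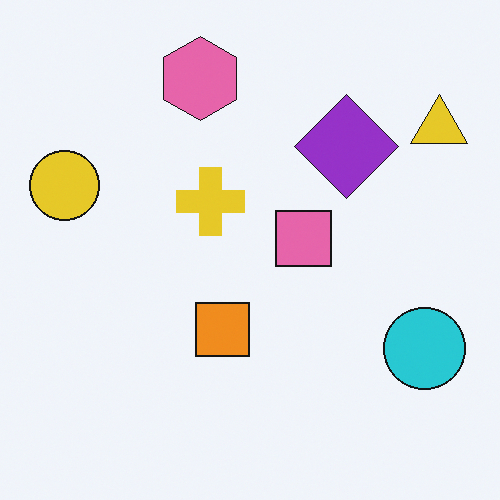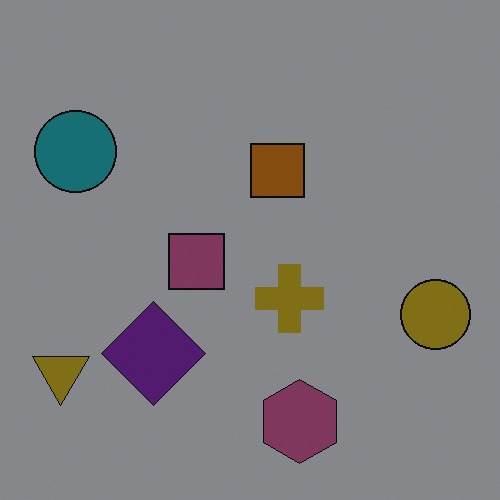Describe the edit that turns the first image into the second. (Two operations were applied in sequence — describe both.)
The second image is the first substantially darkened, then rotated 180°.

Every pixel — background and shapes alike — is uniformly darkened. The yellow triangle sits in the top-right of the first image and the bottom-left of the second — consistent with a whole-image 180° rotation.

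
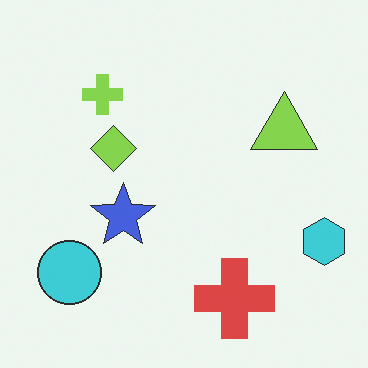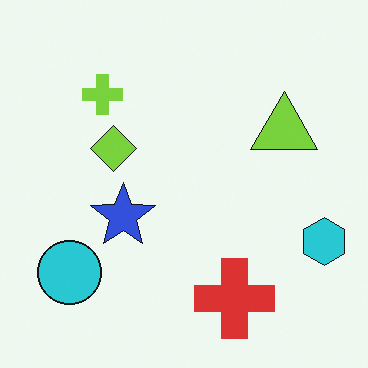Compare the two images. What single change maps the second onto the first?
This is the original image given slightly reduced contrast.

Tones are pushed toward mid-grey across the whole image — a global contrast change.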